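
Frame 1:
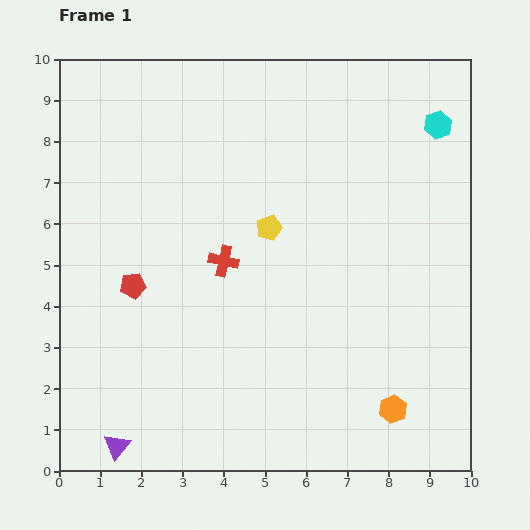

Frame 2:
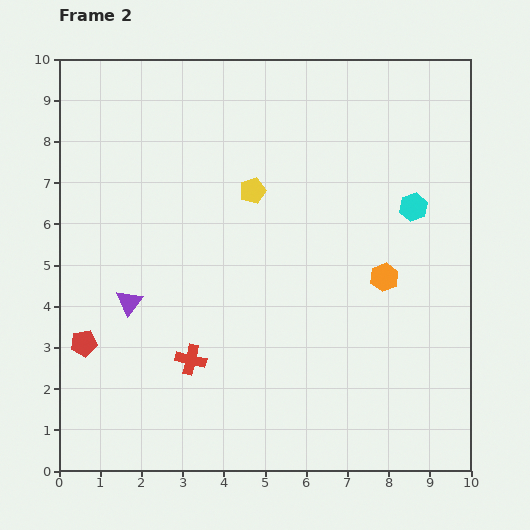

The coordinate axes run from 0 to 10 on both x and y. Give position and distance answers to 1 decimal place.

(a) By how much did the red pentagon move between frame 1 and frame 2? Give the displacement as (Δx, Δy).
(-1.2, -1.4)

The red pentagon was at (1.8, 4.5) in frame 1 and (0.6, 3.1) in frame 2.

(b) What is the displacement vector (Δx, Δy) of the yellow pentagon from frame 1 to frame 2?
(-0.4, 0.9)

The yellow pentagon was at (5.1, 5.9) in frame 1 and (4.7, 6.8) in frame 2.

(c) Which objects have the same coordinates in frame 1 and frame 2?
none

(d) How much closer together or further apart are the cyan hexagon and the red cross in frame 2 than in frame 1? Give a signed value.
+0.3

Distance in frame 1: 6.2. Distance in frame 2: 6.5.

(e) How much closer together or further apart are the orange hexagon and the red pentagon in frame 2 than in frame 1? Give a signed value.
+0.5

Distance in frame 1: 7.0. Distance in frame 2: 7.5.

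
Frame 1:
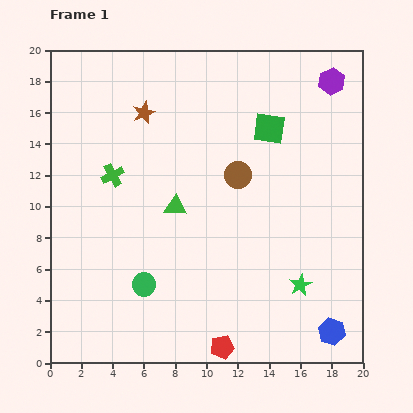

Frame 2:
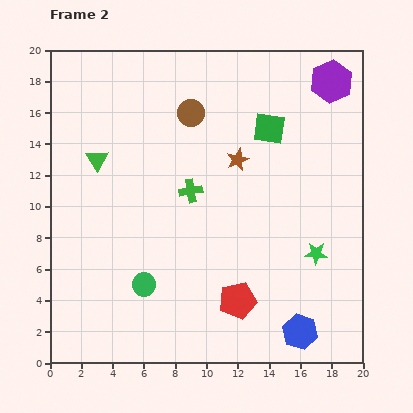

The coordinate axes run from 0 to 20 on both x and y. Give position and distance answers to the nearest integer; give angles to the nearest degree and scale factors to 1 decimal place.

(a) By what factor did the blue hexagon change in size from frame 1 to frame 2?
1.3×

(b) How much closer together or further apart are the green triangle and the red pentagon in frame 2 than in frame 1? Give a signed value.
+4

Distance in frame 1: 9. Distance in frame 2: 13.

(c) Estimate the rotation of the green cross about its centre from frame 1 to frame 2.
20° clockwise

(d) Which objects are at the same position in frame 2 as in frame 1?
the green circle, the purple hexagon, the green square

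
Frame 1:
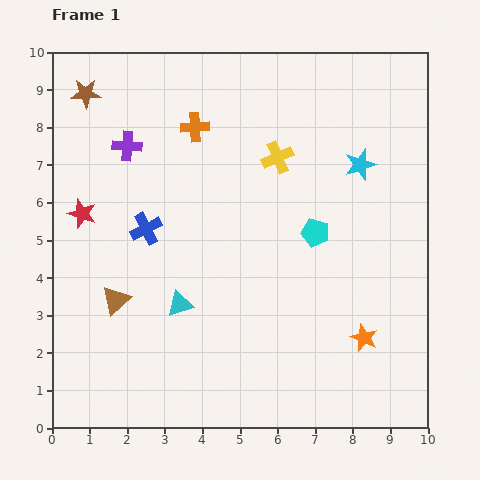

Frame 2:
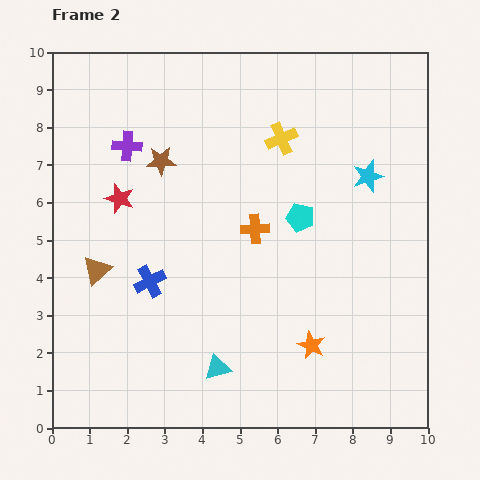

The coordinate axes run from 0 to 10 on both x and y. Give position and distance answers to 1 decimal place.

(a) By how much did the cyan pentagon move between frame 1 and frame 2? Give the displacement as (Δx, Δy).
(-0.4, 0.4)

The cyan pentagon was at (7.0, 5.2) in frame 1 and (6.6, 5.6) in frame 2.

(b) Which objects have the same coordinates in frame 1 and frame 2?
the purple cross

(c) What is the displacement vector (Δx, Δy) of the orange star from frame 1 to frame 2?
(-1.4, -0.2)

The orange star was at (8.3, 2.4) in frame 1 and (6.9, 2.2) in frame 2.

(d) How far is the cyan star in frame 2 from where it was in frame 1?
0.4

The cyan star moved from (8.2, 7.0) to (8.4, 6.7), a distance of √(0.2² + 0.3²) ≈ 0.4.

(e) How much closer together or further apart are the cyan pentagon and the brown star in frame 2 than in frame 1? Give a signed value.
-3.1

Distance in frame 1: 7.1. Distance in frame 2: 4.0.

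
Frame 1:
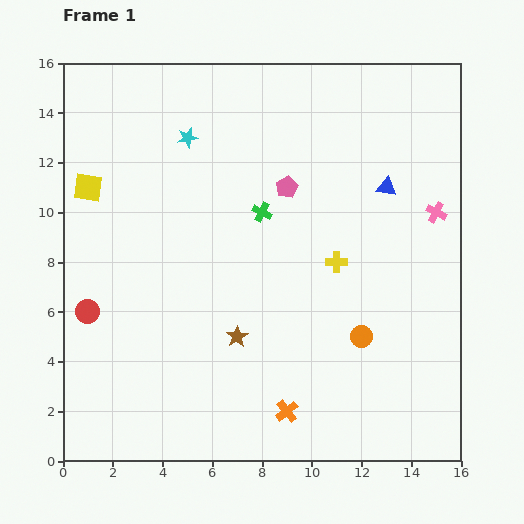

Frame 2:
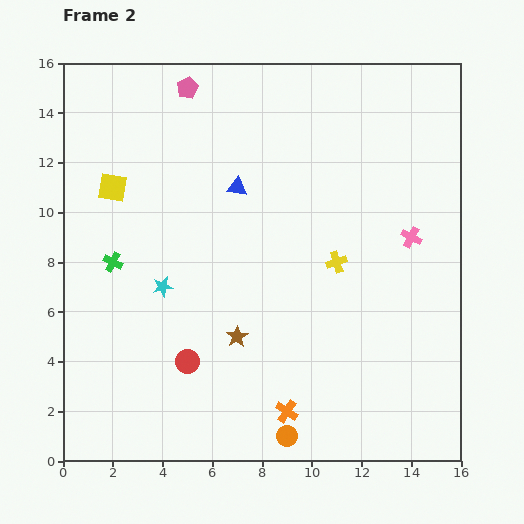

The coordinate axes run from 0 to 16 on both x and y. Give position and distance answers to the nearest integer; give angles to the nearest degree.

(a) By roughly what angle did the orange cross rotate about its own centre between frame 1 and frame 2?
19° counter-clockwise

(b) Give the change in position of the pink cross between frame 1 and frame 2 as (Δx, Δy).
(-1, -1)

The pink cross was at (15, 10) in frame 1 and (14, 9) in frame 2.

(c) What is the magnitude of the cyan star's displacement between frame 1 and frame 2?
6

The cyan star moved from (5, 13) to (4, 7), a distance of √(1² + 6²) ≈ 6.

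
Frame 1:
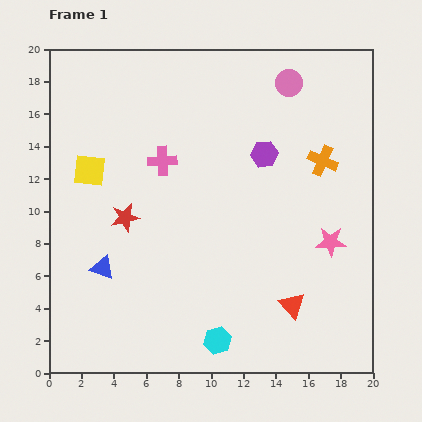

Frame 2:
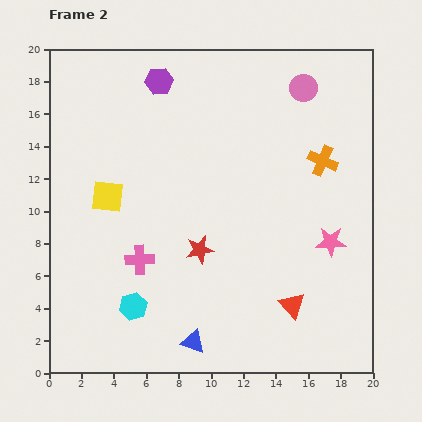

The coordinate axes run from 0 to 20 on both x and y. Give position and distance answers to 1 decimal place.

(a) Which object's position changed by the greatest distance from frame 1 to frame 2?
the purple hexagon

(moved 7.9; next 7.2)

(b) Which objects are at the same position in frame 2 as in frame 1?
the red triangle, the orange cross, the pink star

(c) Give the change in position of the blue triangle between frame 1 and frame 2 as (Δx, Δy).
(5.6, -4.6)

The blue triangle was at (3.3, 6.5) in frame 1 and (8.9, 1.9) in frame 2.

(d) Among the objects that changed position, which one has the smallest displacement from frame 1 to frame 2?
the pink circle

(moved 0.9)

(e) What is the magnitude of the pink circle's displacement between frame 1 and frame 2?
0.9

The pink circle moved from (14.8, 17.9) to (15.7, 17.6), a distance of √(0.9² + 0.3²) ≈ 0.9.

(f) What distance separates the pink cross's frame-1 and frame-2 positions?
6.3

The pink cross moved from (7.0, 13.1) to (5.6, 7.0), a distance of √(1.4² + 6.1²) ≈ 6.3.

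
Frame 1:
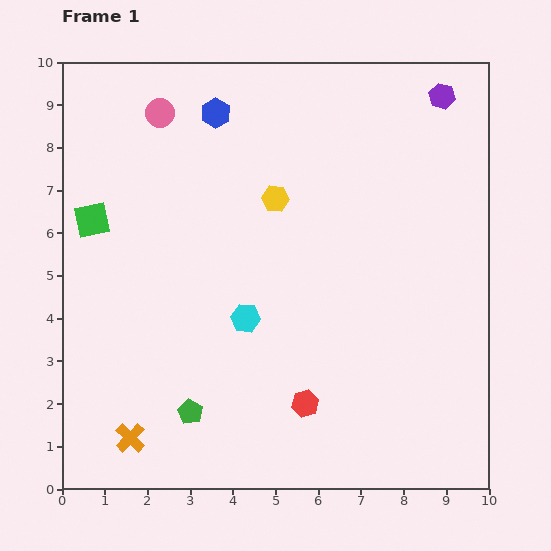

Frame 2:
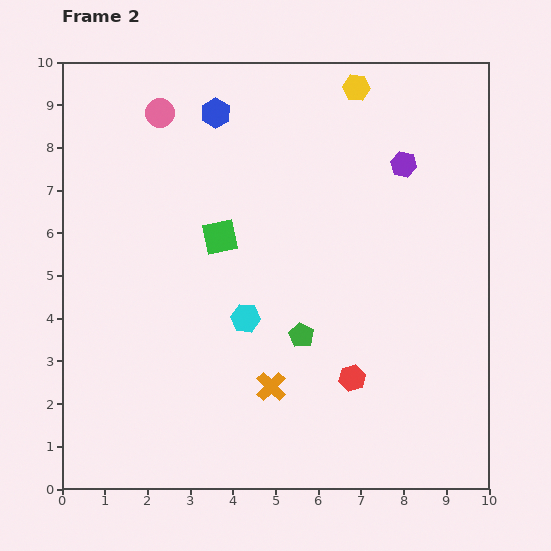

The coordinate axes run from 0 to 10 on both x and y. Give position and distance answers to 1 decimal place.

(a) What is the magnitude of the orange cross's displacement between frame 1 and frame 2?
3.5

The orange cross moved from (1.6, 1.2) to (4.9, 2.4), a distance of √(3.3² + 1.2²) ≈ 3.5.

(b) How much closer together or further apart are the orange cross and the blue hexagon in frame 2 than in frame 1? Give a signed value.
-1.4

Distance in frame 1: 7.9. Distance in frame 2: 6.5.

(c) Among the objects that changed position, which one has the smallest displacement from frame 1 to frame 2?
the red hexagon

(moved 1.3)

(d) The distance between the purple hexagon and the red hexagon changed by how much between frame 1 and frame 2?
-2.8

Distance in frame 1: 7.9. Distance in frame 2: 5.1.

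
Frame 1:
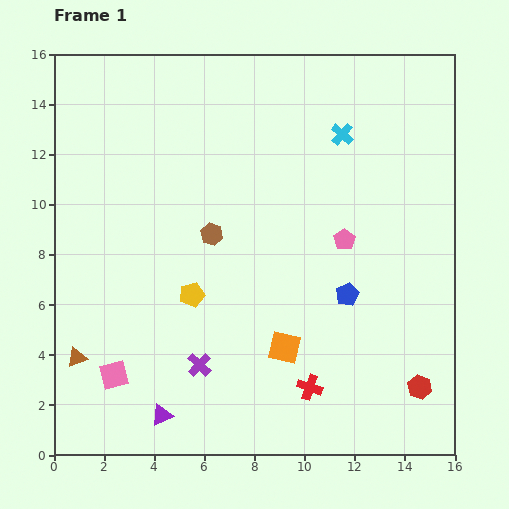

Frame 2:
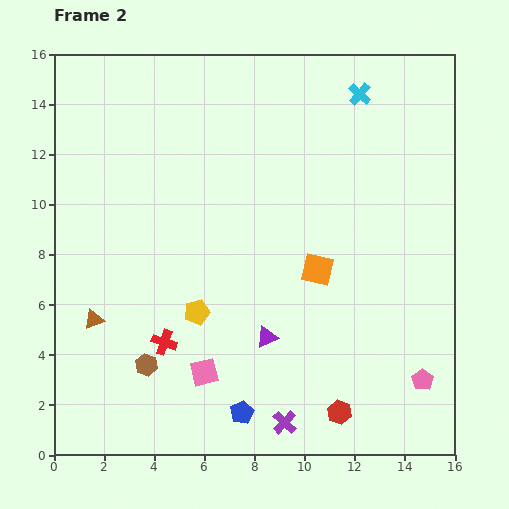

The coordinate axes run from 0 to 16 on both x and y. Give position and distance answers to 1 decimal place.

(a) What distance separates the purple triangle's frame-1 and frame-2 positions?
5.2

The purple triangle moved from (4.3, 1.6) to (8.5, 4.7), a distance of √(4.2² + 3.1²) ≈ 5.2.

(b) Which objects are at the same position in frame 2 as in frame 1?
none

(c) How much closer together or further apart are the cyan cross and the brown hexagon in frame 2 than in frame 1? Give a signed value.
+7.1

Distance in frame 1: 6.6. Distance in frame 2: 13.7.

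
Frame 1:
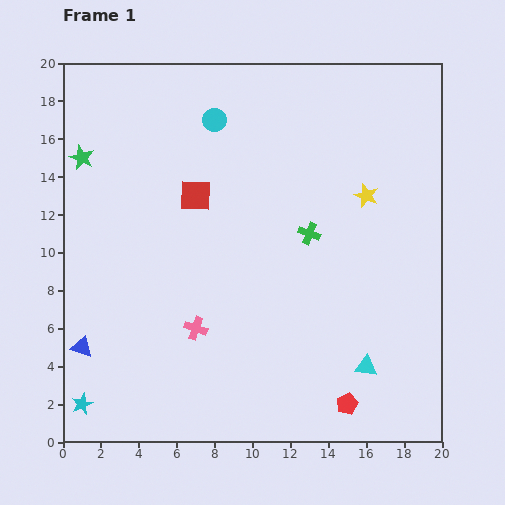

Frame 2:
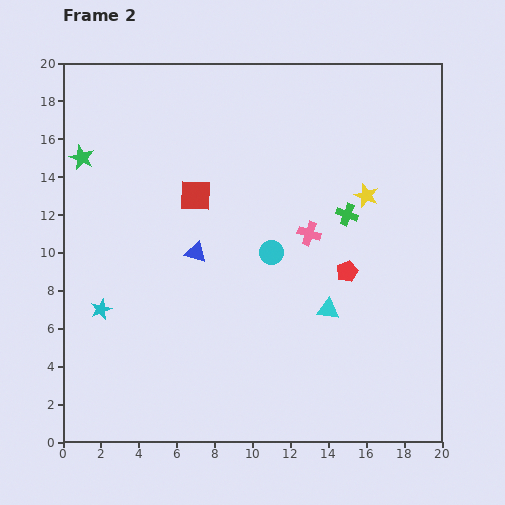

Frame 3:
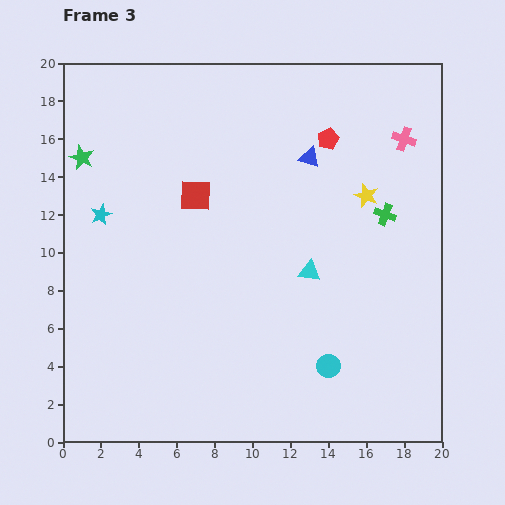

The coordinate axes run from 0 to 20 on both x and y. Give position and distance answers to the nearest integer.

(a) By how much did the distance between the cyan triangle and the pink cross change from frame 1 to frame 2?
-5

Distance in frame 1: 9. Distance in frame 2: 4.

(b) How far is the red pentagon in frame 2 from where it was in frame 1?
7

The red pentagon moved from (15, 2) to (15, 9), a distance of √(0² + 7²) ≈ 7.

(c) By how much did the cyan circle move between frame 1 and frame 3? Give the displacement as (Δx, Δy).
(6, -13)

The cyan circle was at (8, 17) in frame 1 and (14, 4) in frame 3.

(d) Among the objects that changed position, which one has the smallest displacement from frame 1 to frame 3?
the green cross

(moved 4)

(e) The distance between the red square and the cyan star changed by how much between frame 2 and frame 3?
-3

Distance in frame 2: 8. Distance in frame 3: 5.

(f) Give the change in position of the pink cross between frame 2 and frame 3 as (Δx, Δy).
(5, 5)

The pink cross was at (13, 11) in frame 2 and (18, 16) in frame 3.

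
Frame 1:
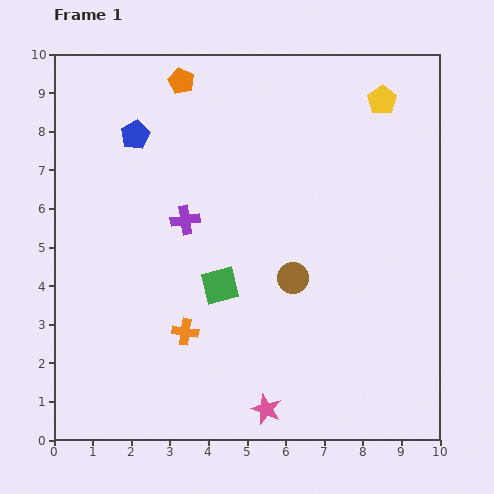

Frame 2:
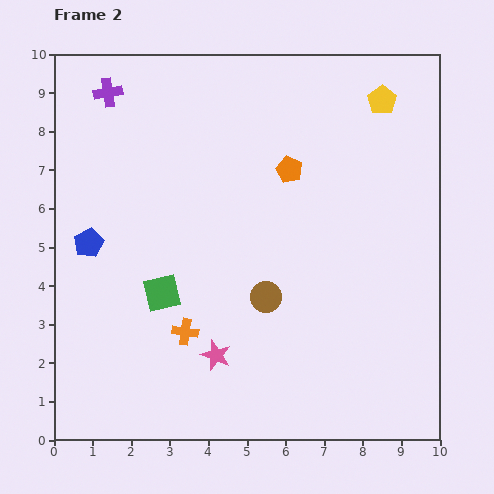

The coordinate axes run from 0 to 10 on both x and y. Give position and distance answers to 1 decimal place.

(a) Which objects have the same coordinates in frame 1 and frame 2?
the orange cross, the yellow pentagon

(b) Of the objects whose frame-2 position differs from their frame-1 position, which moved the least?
the brown circle

(moved 0.9)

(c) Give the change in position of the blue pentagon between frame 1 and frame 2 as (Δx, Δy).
(-1.2, -2.8)

The blue pentagon was at (2.1, 7.9) in frame 1 and (0.9, 5.1) in frame 2.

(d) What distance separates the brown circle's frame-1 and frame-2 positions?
0.9

The brown circle moved from (6.2, 4.2) to (5.5, 3.7), a distance of √(0.7² + 0.5²) ≈ 0.9.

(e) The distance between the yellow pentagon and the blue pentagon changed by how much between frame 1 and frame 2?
+2.0

Distance in frame 1: 6.5. Distance in frame 2: 8.5.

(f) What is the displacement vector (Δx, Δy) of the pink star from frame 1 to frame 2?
(-1.3, 1.4)

The pink star was at (5.5, 0.8) in frame 1 and (4.2, 2.2) in frame 2.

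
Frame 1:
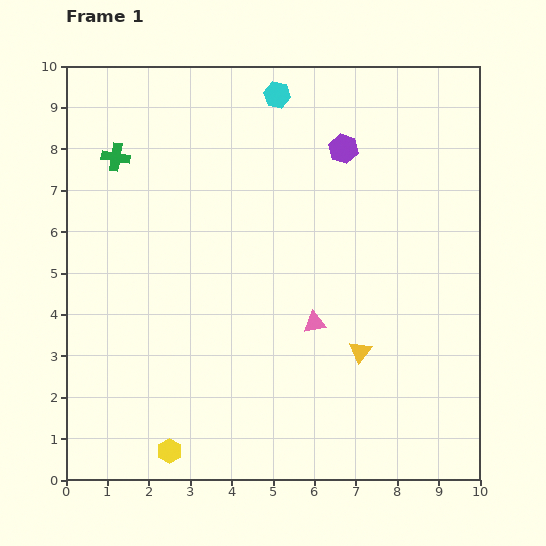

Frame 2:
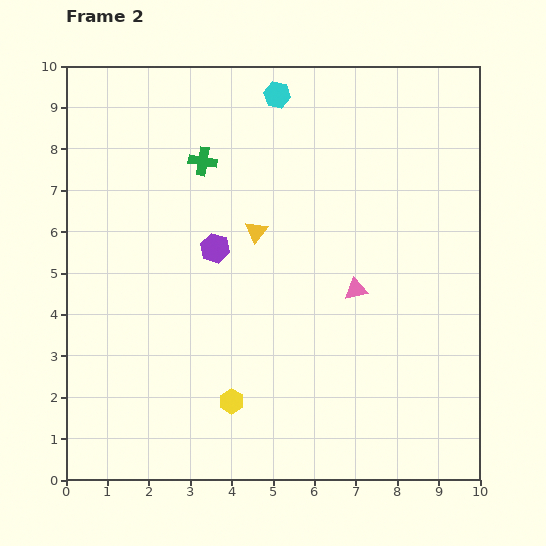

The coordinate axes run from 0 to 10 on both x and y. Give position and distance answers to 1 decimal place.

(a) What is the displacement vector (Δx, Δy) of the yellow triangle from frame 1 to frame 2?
(-2.5, 2.9)

The yellow triangle was at (7.1, 3.1) in frame 1 and (4.6, 6.0) in frame 2.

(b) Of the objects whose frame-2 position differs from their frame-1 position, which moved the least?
the pink triangle

(moved 1.3)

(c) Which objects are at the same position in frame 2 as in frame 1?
the cyan hexagon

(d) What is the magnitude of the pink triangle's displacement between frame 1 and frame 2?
1.3

The pink triangle moved from (6.0, 3.8) to (7.0, 4.6), a distance of √(1.0² + 0.8²) ≈ 1.3.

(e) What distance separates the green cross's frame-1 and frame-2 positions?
2.1

The green cross moved from (1.2, 7.8) to (3.3, 7.7), a distance of √(2.1² + 0.1²) ≈ 2.1.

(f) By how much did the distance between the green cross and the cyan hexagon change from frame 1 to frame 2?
-1.8

Distance in frame 1: 4.2. Distance in frame 2: 2.4.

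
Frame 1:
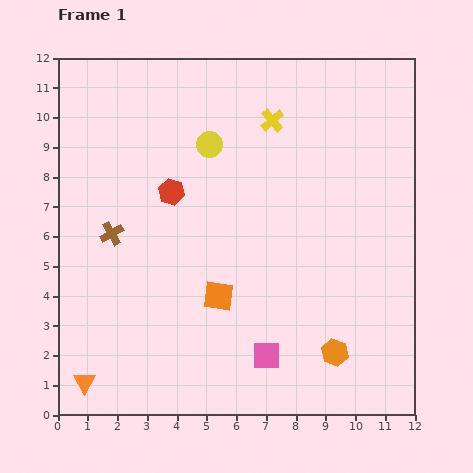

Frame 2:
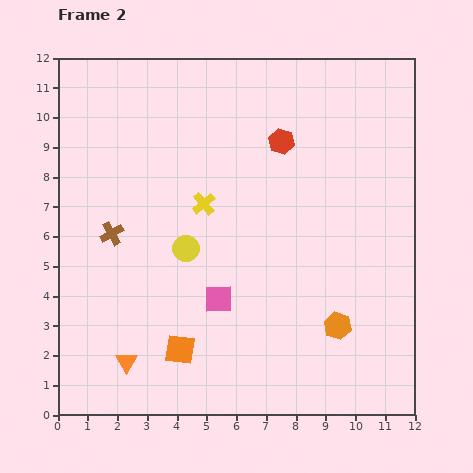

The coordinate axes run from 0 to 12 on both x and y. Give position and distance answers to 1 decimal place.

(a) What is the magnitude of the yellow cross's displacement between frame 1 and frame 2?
3.6

The yellow cross moved from (7.2, 9.9) to (4.9, 7.1), a distance of √(2.3² + 2.8²) ≈ 3.6.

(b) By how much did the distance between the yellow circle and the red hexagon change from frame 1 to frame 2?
+2.7

Distance in frame 1: 2.1. Distance in frame 2: 4.8.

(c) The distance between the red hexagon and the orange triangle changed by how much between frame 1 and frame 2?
+2.0

Distance in frame 1: 7.0. Distance in frame 2: 9.0.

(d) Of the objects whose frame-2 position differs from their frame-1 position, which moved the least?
the orange hexagon

(moved 0.9)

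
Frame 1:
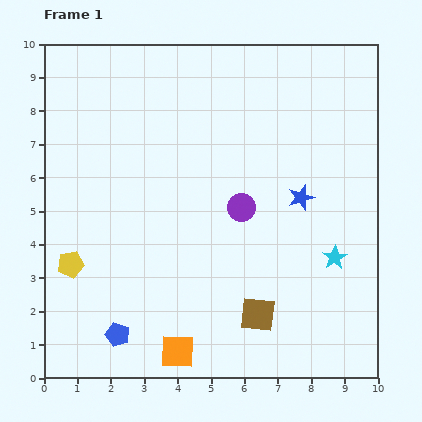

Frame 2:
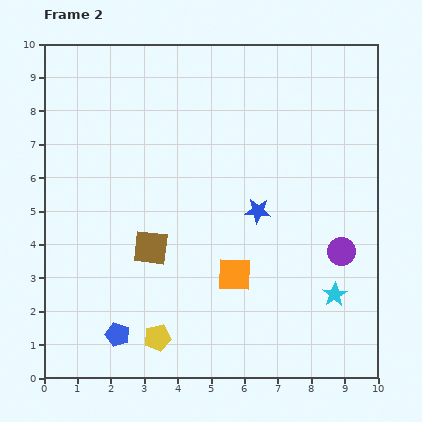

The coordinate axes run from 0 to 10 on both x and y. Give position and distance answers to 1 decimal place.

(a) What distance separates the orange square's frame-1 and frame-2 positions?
2.9

The orange square moved from (4.0, 0.8) to (5.7, 3.1), a distance of √(1.7² + 2.3²) ≈ 2.9.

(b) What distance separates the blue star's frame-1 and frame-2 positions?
1.4

The blue star moved from (7.7, 5.4) to (6.4, 5.0), a distance of √(1.3² + 0.4²) ≈ 1.4.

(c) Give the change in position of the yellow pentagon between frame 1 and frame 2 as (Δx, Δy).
(2.6, -2.2)

The yellow pentagon was at (0.8, 3.4) in frame 1 and (3.4, 1.2) in frame 2.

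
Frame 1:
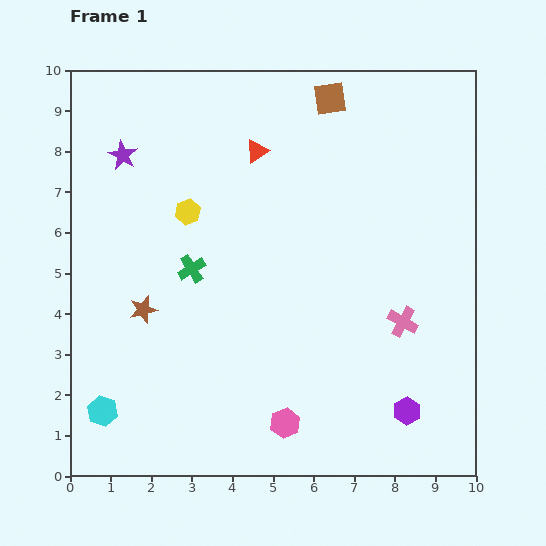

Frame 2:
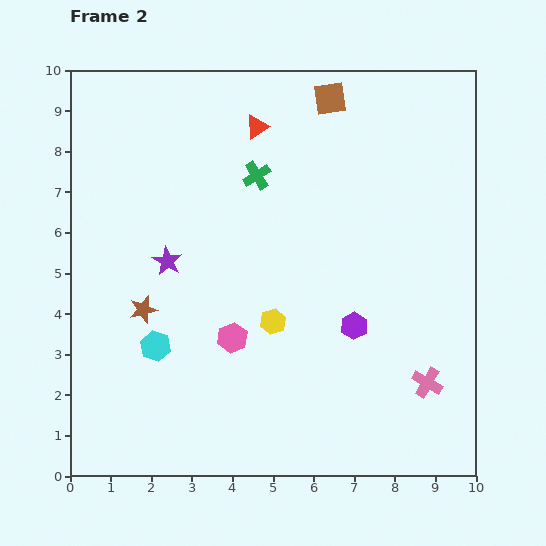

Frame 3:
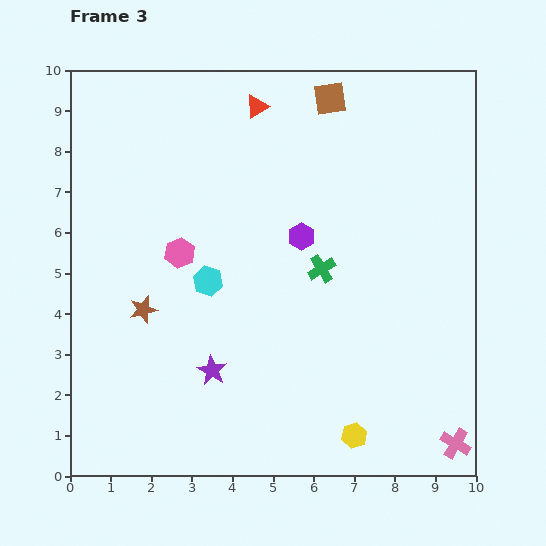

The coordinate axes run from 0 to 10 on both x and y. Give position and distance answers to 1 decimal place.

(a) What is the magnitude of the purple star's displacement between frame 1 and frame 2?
2.8

The purple star moved from (1.3, 7.9) to (2.4, 5.3), a distance of √(1.1² + 2.6²) ≈ 2.8.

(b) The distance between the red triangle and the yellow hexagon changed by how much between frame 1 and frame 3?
+6.1

Distance in frame 1: 2.3. Distance in frame 3: 8.4.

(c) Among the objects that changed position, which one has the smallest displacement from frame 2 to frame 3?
the red triangle

(moved 0.5)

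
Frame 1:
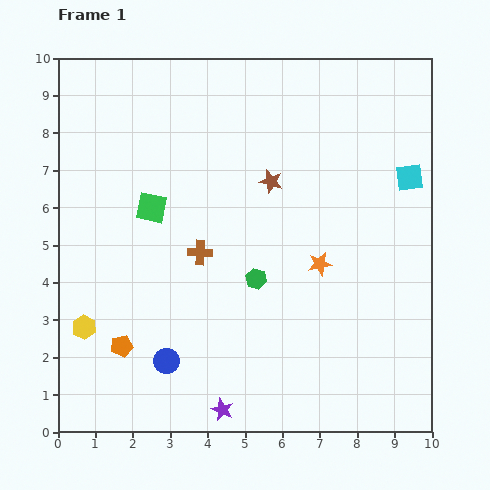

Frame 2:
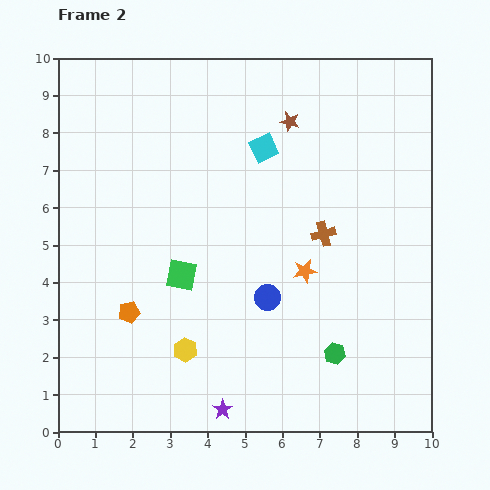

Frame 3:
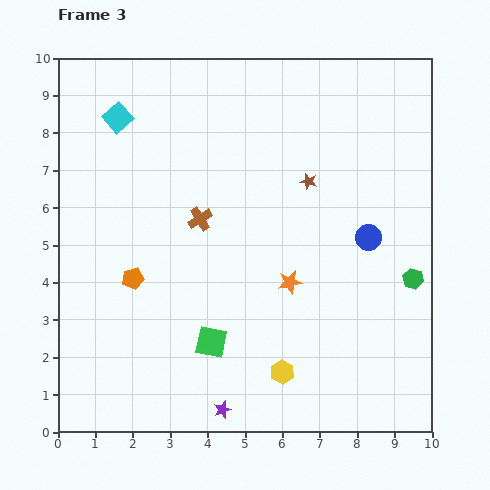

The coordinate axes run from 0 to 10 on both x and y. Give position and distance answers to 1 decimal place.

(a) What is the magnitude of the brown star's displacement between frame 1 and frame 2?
1.7

The brown star moved from (5.7, 6.7) to (6.2, 8.3), a distance of √(0.5² + 1.6²) ≈ 1.7.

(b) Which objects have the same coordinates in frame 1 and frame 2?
the purple star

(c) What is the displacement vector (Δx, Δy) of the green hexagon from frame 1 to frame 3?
(4.2, 0.0)

The green hexagon was at (5.3, 4.1) in frame 1 and (9.5, 4.1) in frame 3.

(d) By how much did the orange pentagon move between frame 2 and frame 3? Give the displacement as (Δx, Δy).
(0.1, 0.9)

The orange pentagon was at (1.9, 3.2) in frame 2 and (2.0, 4.1) in frame 3.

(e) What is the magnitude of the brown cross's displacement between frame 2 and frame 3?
3.3

The brown cross moved from (7.1, 5.3) to (3.8, 5.7), a distance of √(3.3² + 0.4²) ≈ 3.3.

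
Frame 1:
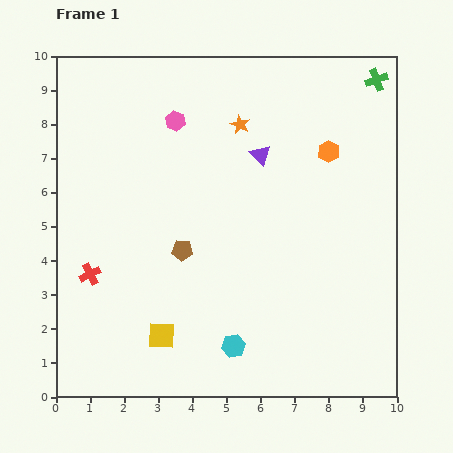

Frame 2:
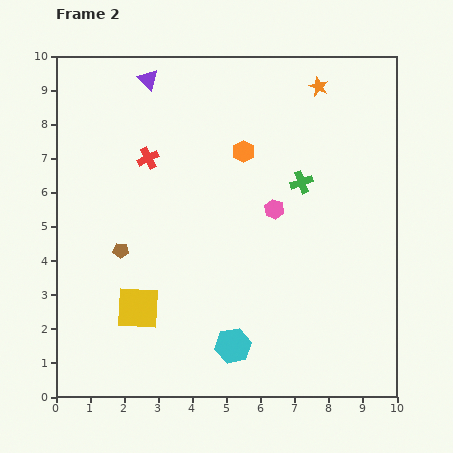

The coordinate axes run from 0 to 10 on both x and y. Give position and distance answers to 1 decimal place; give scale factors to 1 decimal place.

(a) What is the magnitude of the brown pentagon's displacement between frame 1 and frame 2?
1.8

The brown pentagon moved from (3.7, 4.3) to (1.9, 4.3), a distance of √(1.8² + 0.0²) ≈ 1.8.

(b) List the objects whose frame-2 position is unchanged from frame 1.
the cyan hexagon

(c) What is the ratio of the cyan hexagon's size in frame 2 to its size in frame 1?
1.5×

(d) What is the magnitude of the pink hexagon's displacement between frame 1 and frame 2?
3.9

The pink hexagon moved from (3.5, 8.1) to (6.4, 5.5), a distance of √(2.9² + 2.6²) ≈ 3.9.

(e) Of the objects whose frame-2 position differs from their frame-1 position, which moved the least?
the yellow square

(moved 1.1)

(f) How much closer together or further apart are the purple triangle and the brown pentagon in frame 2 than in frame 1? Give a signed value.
+1.5

Distance in frame 1: 3.6. Distance in frame 2: 5.1.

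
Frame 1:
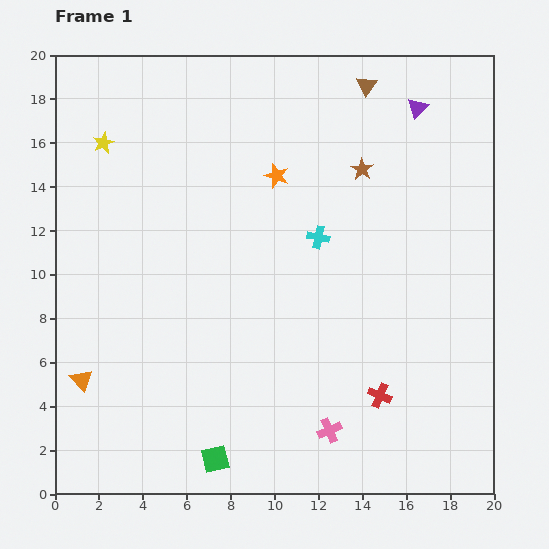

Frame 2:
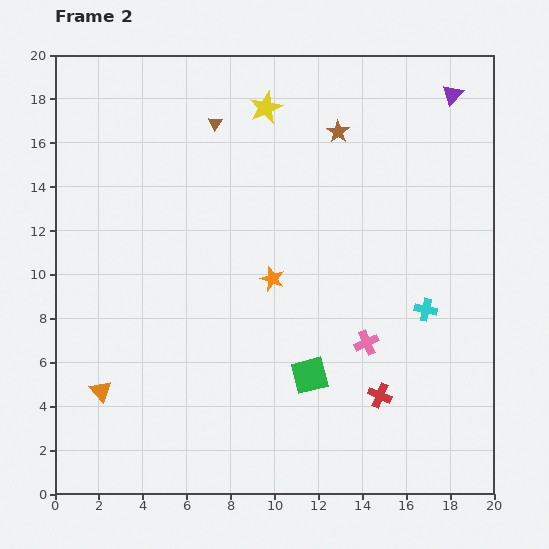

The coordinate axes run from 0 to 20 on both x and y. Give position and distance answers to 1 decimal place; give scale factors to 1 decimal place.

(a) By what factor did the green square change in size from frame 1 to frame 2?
1.3×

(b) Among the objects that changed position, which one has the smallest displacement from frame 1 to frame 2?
the orange triangle

(moved 1.0)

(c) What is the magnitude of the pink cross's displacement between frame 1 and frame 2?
4.3

The pink cross moved from (12.5, 2.9) to (14.2, 6.9), a distance of √(1.7² + 4.0²) ≈ 4.3.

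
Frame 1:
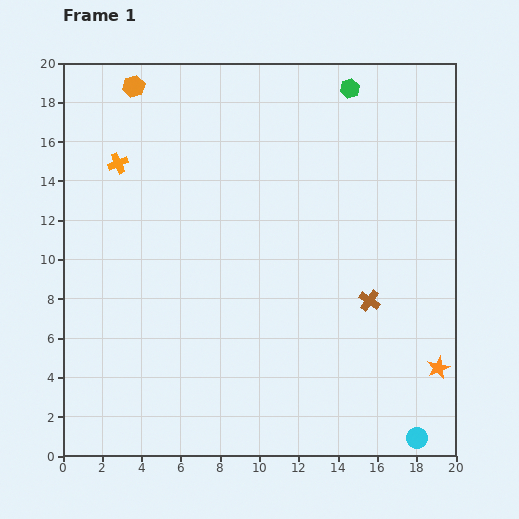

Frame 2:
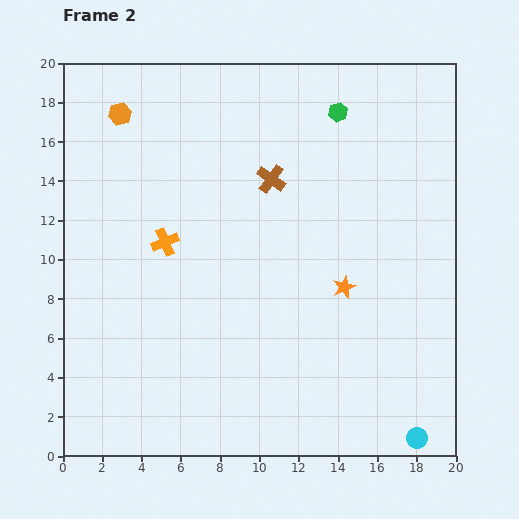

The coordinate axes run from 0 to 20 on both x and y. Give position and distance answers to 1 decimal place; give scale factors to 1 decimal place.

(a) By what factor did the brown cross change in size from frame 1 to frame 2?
1.3×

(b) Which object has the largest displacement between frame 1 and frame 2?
the brown cross

(moved 8.0; next 6.3)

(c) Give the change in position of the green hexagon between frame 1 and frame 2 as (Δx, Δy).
(-0.6, -1.2)

The green hexagon was at (14.6, 18.7) in frame 1 and (14.0, 17.5) in frame 2.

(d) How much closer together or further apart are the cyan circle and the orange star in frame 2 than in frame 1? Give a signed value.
+4.7

Distance in frame 1: 3.8. Distance in frame 2: 8.5.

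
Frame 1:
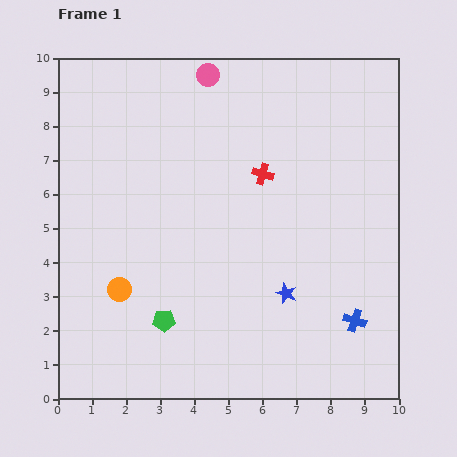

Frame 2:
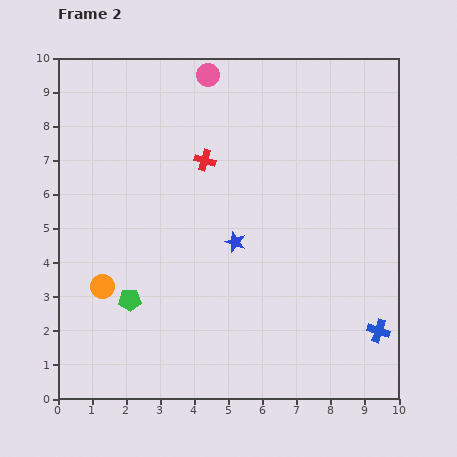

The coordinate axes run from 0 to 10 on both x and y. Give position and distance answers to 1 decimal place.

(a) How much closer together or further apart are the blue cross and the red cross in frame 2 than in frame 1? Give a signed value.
+2.0

Distance in frame 1: 5.1. Distance in frame 2: 7.1.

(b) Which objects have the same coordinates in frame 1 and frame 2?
the pink circle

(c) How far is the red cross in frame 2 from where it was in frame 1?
1.7

The red cross moved from (6.0, 6.6) to (4.3, 7.0), a distance of √(1.7² + 0.4²) ≈ 1.7.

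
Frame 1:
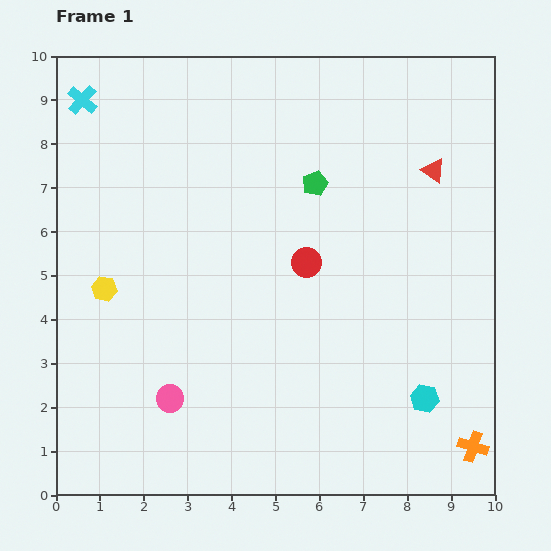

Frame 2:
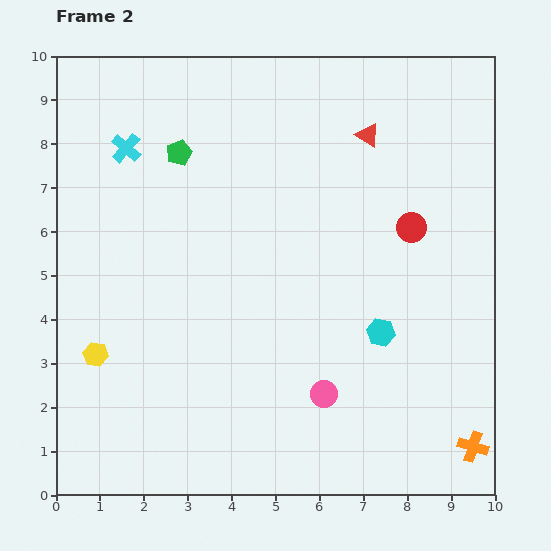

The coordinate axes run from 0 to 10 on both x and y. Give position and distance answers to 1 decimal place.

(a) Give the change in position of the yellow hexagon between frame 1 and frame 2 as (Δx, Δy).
(-0.2, -1.5)

The yellow hexagon was at (1.1, 4.7) in frame 1 and (0.9, 3.2) in frame 2.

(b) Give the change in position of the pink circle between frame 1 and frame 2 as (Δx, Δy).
(3.5, 0.1)

The pink circle was at (2.6, 2.2) in frame 1 and (6.1, 2.3) in frame 2.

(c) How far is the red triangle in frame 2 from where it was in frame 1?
1.7

The red triangle moved from (8.6, 7.4) to (7.1, 8.2), a distance of √(1.5² + 0.8²) ≈ 1.7.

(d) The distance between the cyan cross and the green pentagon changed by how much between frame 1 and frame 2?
-4.4

Distance in frame 1: 5.6. Distance in frame 2: 1.2.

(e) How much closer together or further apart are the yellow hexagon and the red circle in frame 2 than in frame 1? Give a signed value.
+3.2

Distance in frame 1: 4.6. Distance in frame 2: 7.8.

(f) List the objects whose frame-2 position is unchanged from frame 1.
the orange cross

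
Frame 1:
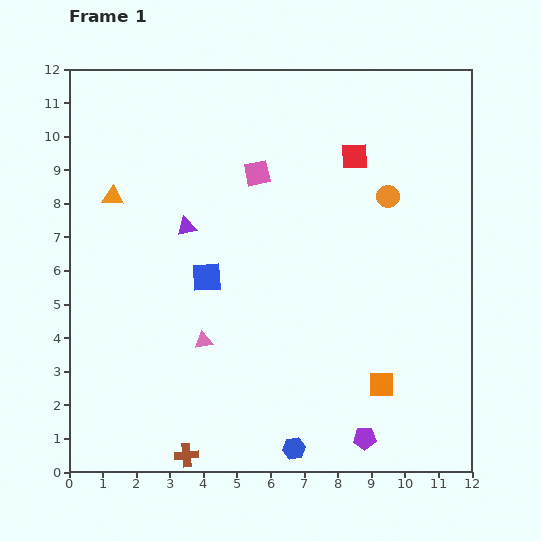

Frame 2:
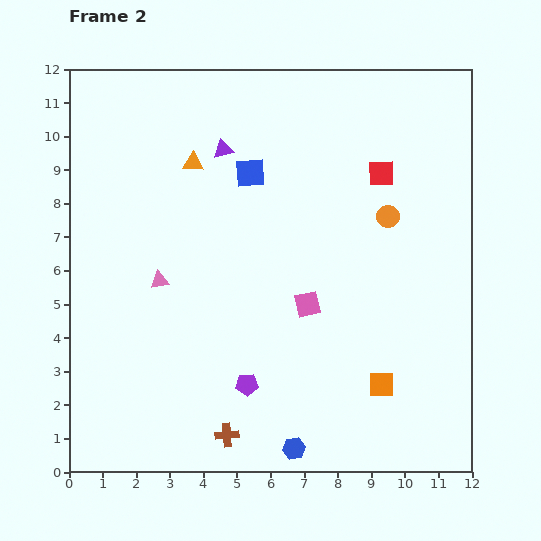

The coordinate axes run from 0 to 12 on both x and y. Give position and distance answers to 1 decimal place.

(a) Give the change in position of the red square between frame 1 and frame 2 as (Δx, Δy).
(0.8, -0.5)

The red square was at (8.5, 9.4) in frame 1 and (9.3, 8.9) in frame 2.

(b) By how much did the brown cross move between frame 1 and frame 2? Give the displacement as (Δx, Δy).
(1.2, 0.6)

The brown cross was at (3.5, 0.5) in frame 1 and (4.7, 1.1) in frame 2.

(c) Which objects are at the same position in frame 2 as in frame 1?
the orange square, the blue hexagon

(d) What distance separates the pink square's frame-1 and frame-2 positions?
4.2

The pink square moved from (5.6, 8.9) to (7.1, 5.0), a distance of √(1.5² + 3.9²) ≈ 4.2.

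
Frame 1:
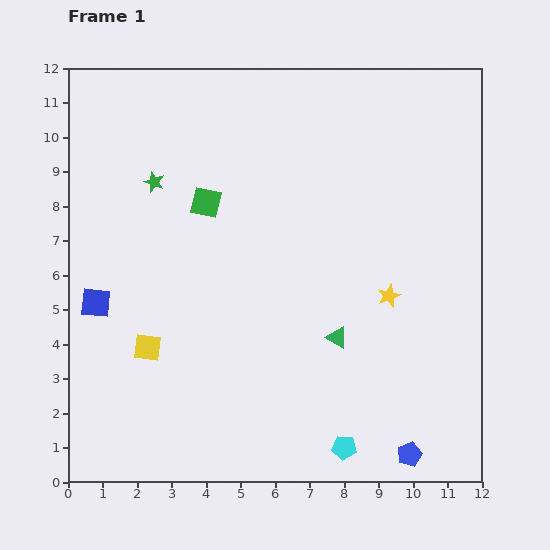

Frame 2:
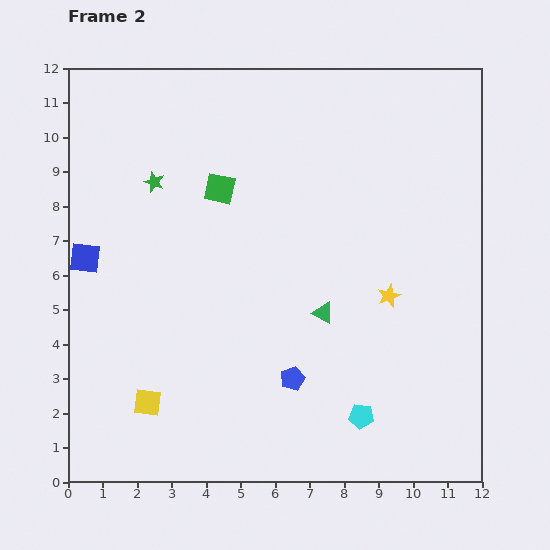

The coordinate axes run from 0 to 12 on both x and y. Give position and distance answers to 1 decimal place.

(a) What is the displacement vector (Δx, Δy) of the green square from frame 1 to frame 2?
(0.4, 0.4)

The green square was at (4.0, 8.1) in frame 1 and (4.4, 8.5) in frame 2.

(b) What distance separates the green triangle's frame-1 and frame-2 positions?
0.8

The green triangle moved from (7.8, 4.2) to (7.4, 4.9), a distance of √(0.4² + 0.7²) ≈ 0.8.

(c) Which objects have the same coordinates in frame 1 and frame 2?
the green star, the yellow star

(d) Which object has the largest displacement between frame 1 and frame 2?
the blue pentagon

(moved 4.0; next 1.6)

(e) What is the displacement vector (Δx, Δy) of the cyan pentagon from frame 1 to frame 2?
(0.5, 0.9)

The cyan pentagon was at (8.0, 1.0) in frame 1 and (8.5, 1.9) in frame 2.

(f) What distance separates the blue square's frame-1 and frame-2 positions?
1.3

The blue square moved from (0.8, 5.2) to (0.5, 6.5), a distance of √(0.3² + 1.3²) ≈ 1.3.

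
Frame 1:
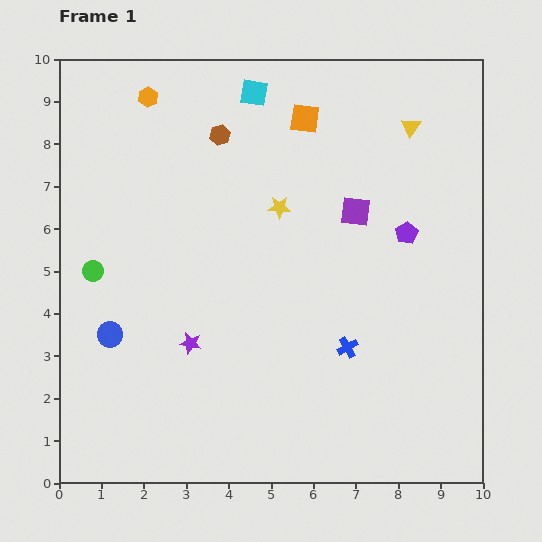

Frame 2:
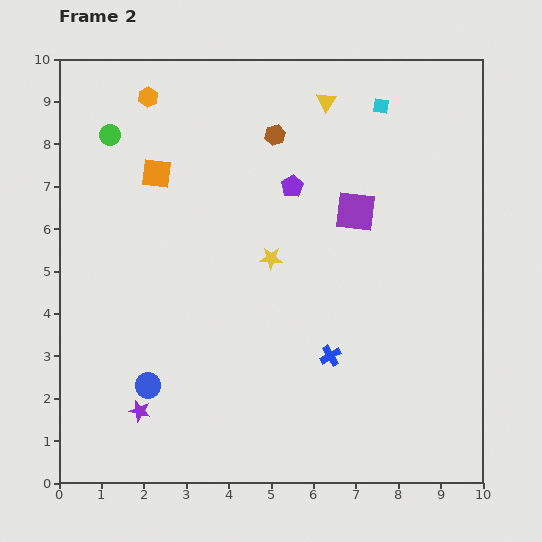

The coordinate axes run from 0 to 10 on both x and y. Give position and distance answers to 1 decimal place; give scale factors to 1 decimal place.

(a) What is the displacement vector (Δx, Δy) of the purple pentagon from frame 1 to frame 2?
(-2.7, 1.1)

The purple pentagon was at (8.2, 5.9) in frame 1 and (5.5, 7.0) in frame 2.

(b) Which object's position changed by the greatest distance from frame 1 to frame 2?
the orange square

(moved 3.7; next 3.2)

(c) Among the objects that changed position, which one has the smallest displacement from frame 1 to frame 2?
the blue cross

(moved 0.4)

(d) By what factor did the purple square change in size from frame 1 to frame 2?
1.4×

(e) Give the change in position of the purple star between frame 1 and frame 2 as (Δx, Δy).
(-1.2, -1.6)

The purple star was at (3.1, 3.3) in frame 1 and (1.9, 1.7) in frame 2.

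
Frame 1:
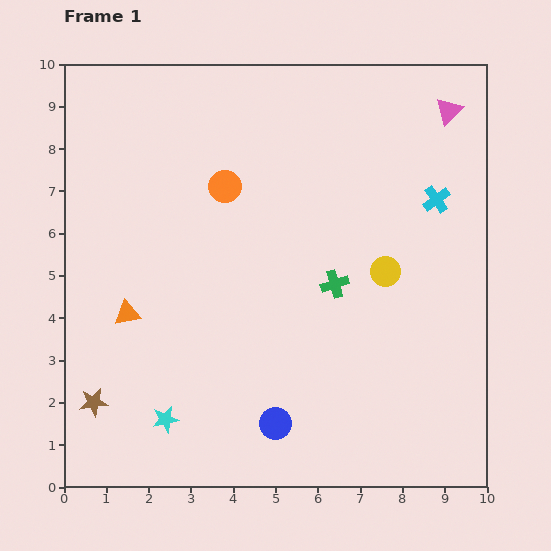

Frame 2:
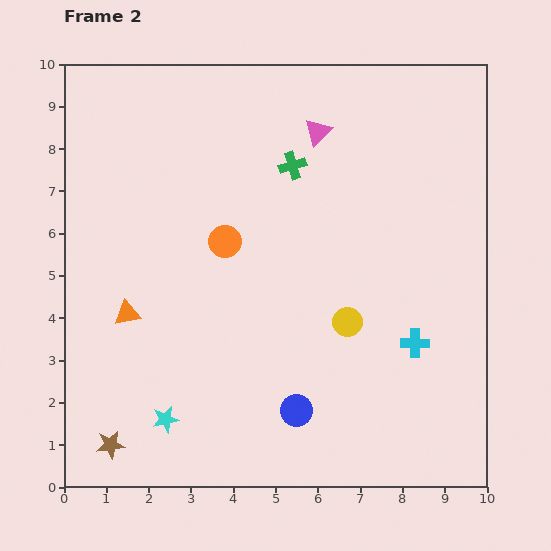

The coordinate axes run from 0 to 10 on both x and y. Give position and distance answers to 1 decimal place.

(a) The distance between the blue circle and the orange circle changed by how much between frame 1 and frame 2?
-1.4

Distance in frame 1: 5.7. Distance in frame 2: 4.3.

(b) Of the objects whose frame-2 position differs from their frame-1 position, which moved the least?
the blue circle

(moved 0.6)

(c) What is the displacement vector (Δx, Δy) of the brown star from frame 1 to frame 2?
(0.4, -1.0)

The brown star was at (0.7, 2.0) in frame 1 and (1.1, 1.0) in frame 2.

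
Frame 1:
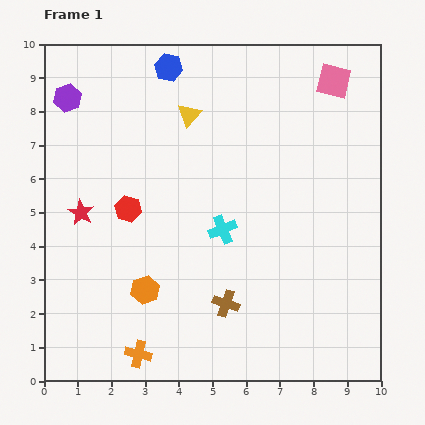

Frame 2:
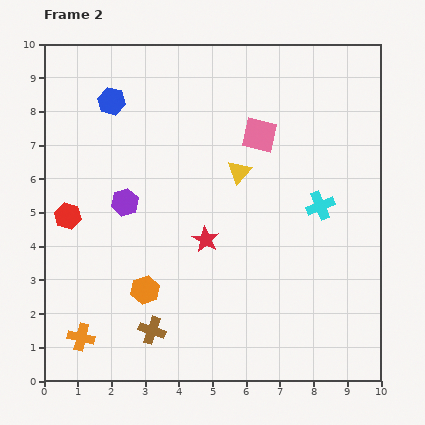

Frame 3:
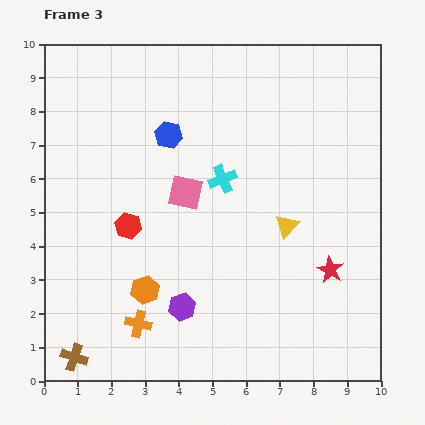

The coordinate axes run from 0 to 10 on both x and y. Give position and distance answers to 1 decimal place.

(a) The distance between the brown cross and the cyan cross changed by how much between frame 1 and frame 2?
+4.0

Distance in frame 1: 2.2. Distance in frame 2: 6.2.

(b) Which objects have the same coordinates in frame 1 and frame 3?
the orange hexagon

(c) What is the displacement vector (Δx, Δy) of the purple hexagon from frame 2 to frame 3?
(1.7, -3.1)

The purple hexagon was at (2.4, 5.3) in frame 2 and (4.1, 2.2) in frame 3.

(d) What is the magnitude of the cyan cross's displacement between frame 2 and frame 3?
3.0

The cyan cross moved from (8.2, 5.2) to (5.3, 6.0), a distance of √(2.9² + 0.8²) ≈ 3.0.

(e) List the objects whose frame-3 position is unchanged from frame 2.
the orange hexagon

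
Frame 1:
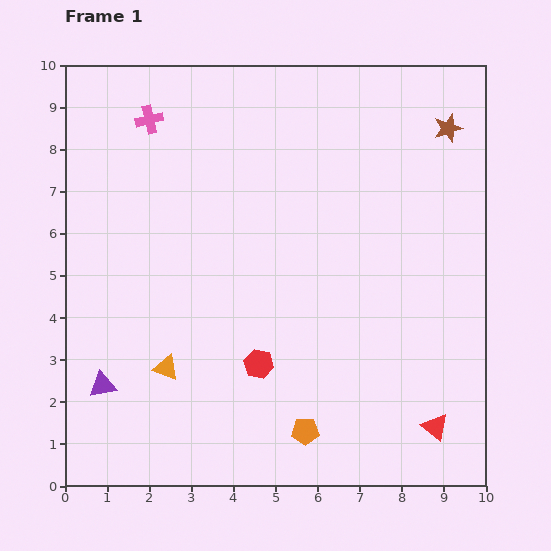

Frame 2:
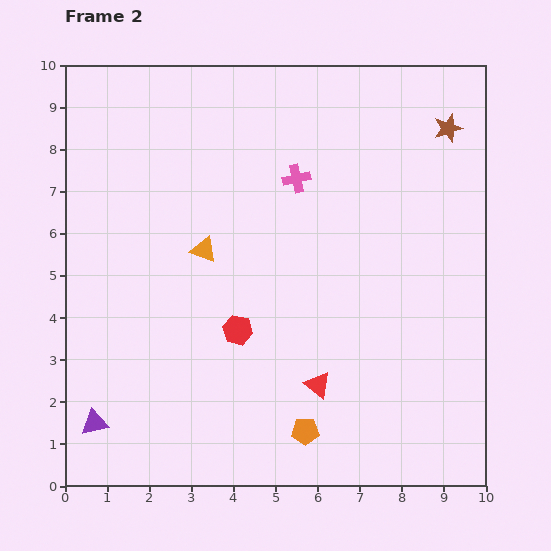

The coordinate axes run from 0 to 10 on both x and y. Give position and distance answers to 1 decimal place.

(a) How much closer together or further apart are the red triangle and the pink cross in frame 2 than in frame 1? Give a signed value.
-5.1

Distance in frame 1: 10.0. Distance in frame 2: 4.9.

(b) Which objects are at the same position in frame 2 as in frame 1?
the orange pentagon, the brown star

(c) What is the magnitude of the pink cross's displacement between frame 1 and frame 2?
3.8

The pink cross moved from (2.0, 8.7) to (5.5, 7.3), a distance of √(3.5² + 1.4²) ≈ 3.8.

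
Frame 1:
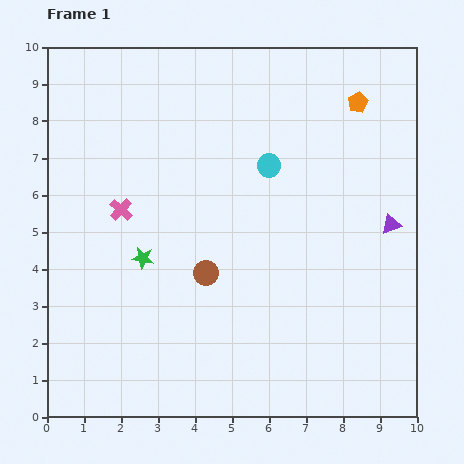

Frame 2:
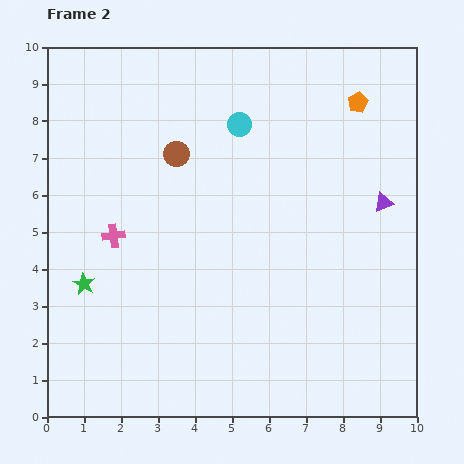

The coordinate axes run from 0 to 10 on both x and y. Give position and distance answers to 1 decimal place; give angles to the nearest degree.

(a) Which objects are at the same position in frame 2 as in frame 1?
the orange pentagon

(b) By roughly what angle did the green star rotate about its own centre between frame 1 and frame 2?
18° clockwise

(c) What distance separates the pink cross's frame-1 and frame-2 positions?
0.7

The pink cross moved from (2.0, 5.6) to (1.8, 4.9), a distance of √(0.2² + 0.7²) ≈ 0.7.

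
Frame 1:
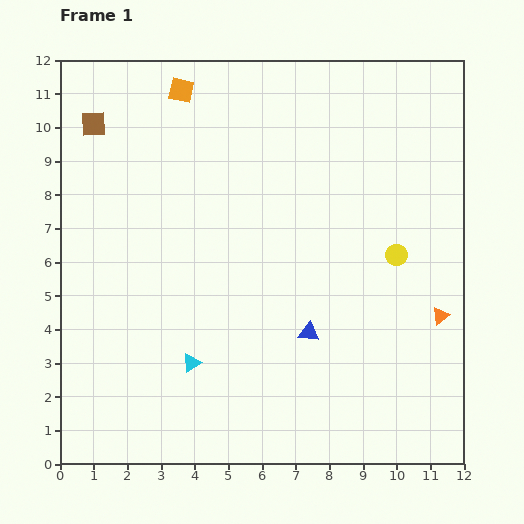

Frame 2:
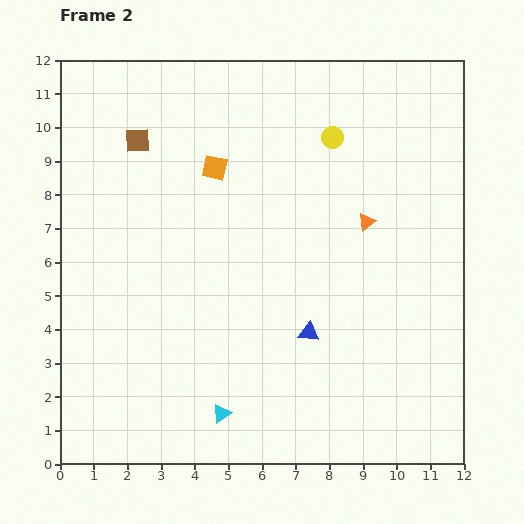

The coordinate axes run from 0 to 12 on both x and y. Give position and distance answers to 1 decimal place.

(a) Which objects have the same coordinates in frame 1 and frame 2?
the blue triangle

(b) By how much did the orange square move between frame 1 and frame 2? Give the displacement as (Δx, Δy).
(1.0, -2.3)

The orange square was at (3.6, 11.1) in frame 1 and (4.6, 8.8) in frame 2.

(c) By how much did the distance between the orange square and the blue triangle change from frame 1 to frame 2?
-2.5

Distance in frame 1: 8.1. Distance in frame 2: 5.6.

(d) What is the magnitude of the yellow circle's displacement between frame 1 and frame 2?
4.0

The yellow circle moved from (10.0, 6.2) to (8.1, 9.7), a distance of √(1.9² + 3.5²) ≈ 4.0.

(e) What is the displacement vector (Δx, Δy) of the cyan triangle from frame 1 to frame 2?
(0.9, -1.5)

The cyan triangle was at (3.9, 3.0) in frame 1 and (4.8, 1.5) in frame 2.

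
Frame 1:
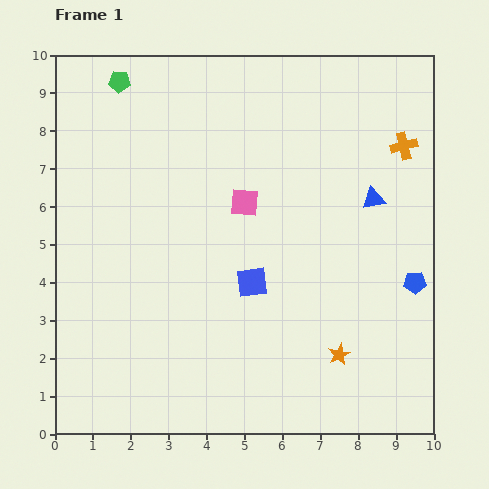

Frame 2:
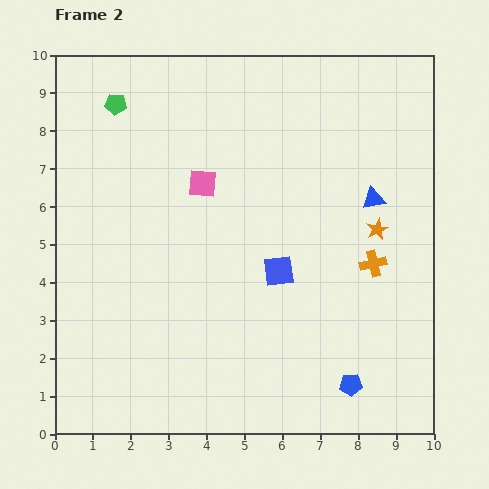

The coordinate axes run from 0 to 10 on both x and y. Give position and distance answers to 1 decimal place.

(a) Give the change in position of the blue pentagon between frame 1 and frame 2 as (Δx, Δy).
(-1.7, -2.7)

The blue pentagon was at (9.5, 4.0) in frame 1 and (7.8, 1.3) in frame 2.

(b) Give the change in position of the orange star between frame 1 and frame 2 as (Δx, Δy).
(1.0, 3.3)

The orange star was at (7.5, 2.1) in frame 1 and (8.5, 5.4) in frame 2.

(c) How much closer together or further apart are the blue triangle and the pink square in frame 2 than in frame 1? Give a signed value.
+1.1

Distance in frame 1: 3.4. Distance in frame 2: 4.5.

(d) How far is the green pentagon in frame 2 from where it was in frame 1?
0.6

The green pentagon moved from (1.7, 9.3) to (1.6, 8.7), a distance of √(0.1² + 0.6²) ≈ 0.6.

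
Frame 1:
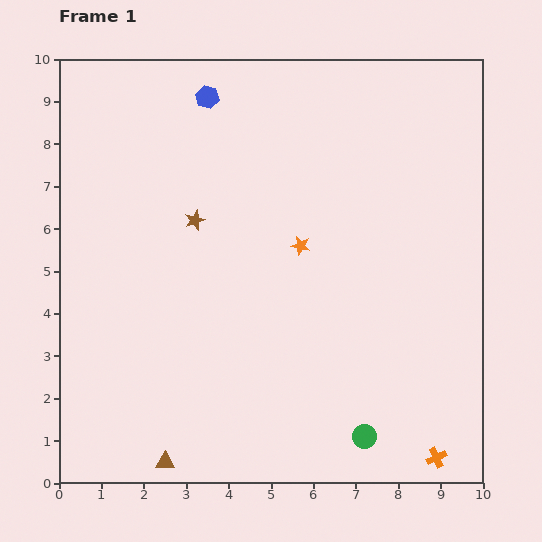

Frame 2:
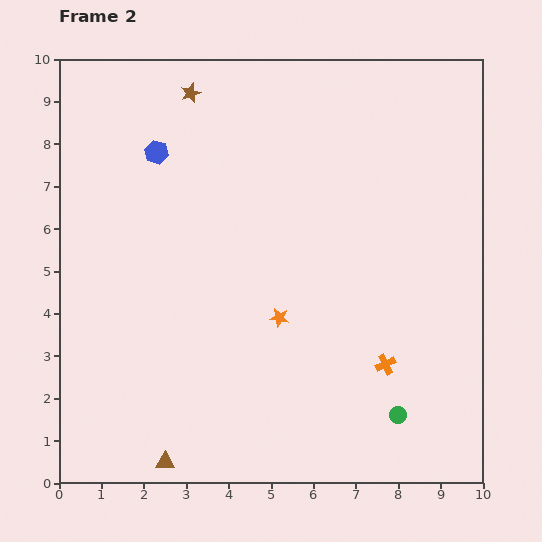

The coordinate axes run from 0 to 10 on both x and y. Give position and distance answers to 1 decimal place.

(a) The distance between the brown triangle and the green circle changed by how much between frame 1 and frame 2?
+0.9

Distance in frame 1: 4.7. Distance in frame 2: 5.6.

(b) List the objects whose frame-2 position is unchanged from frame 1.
the brown triangle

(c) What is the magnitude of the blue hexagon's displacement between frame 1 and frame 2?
1.8

The blue hexagon moved from (3.5, 9.1) to (2.3, 7.8), a distance of √(1.2² + 1.3²) ≈ 1.8.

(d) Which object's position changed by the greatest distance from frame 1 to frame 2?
the brown star

(moved 3.0; next 2.5)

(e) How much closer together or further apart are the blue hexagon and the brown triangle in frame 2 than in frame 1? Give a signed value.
-1.4

Distance in frame 1: 8.7. Distance in frame 2: 7.3.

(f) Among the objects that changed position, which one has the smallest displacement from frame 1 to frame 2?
the green circle

(moved 0.9)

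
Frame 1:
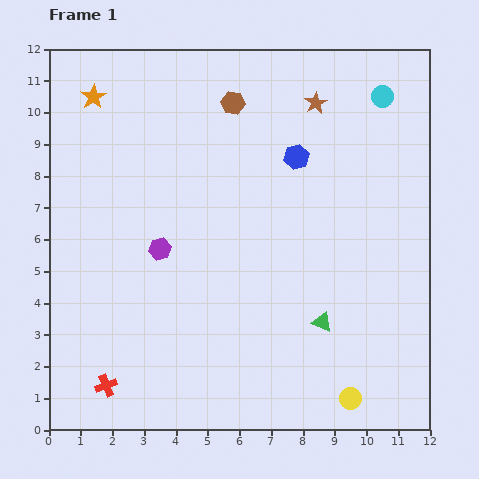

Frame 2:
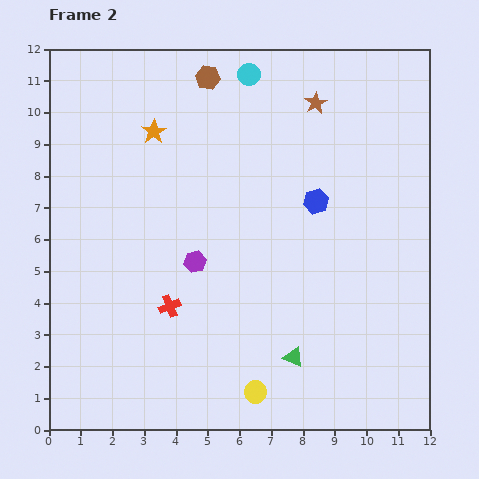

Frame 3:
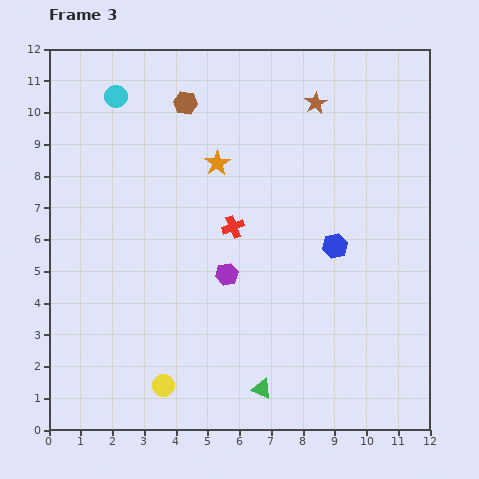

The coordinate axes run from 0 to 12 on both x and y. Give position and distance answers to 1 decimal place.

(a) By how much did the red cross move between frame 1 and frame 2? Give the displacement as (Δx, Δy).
(2.0, 2.5)

The red cross was at (1.8, 1.4) in frame 1 and (3.8, 3.9) in frame 2.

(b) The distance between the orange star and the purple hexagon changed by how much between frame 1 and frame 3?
-1.7

Distance in frame 1: 5.2. Distance in frame 3: 3.5.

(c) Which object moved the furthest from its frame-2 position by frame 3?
the cyan circle

(moved 4.3; next 3.2)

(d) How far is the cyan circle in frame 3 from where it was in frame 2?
4.3

The cyan circle moved from (6.3, 11.2) to (2.1, 10.5), a distance of √(4.2² + 0.7²) ≈ 4.3.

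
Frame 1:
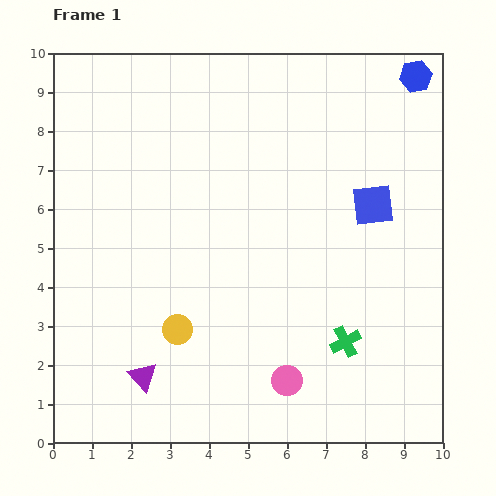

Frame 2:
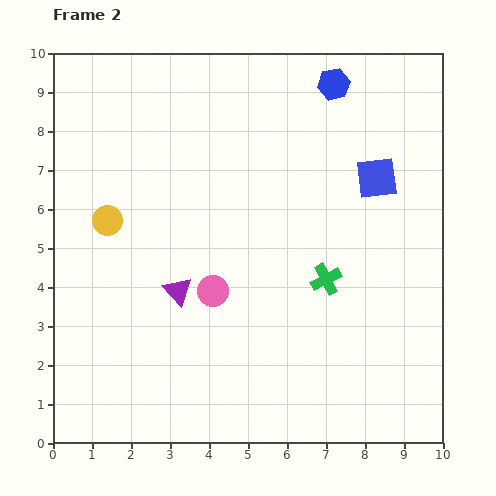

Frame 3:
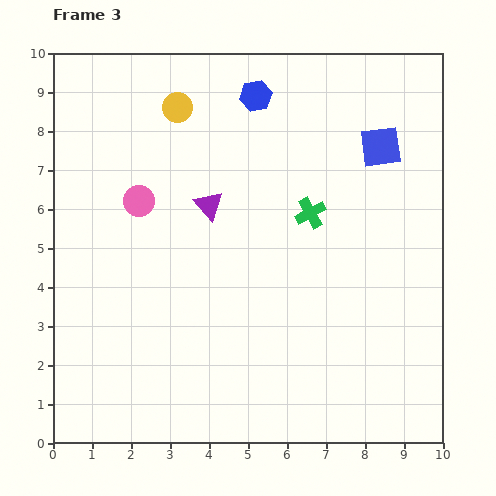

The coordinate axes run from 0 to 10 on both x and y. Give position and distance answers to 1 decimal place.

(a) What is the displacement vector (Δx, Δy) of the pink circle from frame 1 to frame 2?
(-1.9, 2.3)

The pink circle was at (6.0, 1.6) in frame 1 and (4.1, 3.9) in frame 2.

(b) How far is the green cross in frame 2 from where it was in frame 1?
1.7

The green cross moved from (7.5, 2.6) to (7.0, 4.2), a distance of √(0.5² + 1.6²) ≈ 1.7.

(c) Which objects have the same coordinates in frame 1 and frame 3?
none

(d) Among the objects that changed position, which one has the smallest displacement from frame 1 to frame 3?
the blue square

(moved 1.5)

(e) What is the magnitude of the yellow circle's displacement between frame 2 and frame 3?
3.4

The yellow circle moved from (1.4, 5.7) to (3.2, 8.6), a distance of √(1.8² + 2.9²) ≈ 3.4.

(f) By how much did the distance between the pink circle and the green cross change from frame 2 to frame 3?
+1.5

Distance in frame 2: 2.9. Distance in frame 3: 4.4.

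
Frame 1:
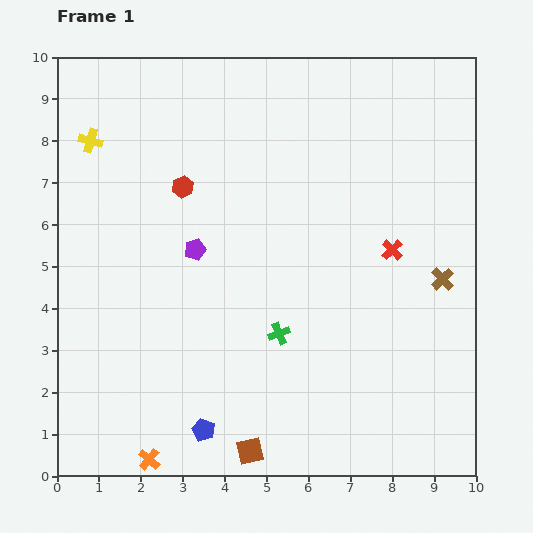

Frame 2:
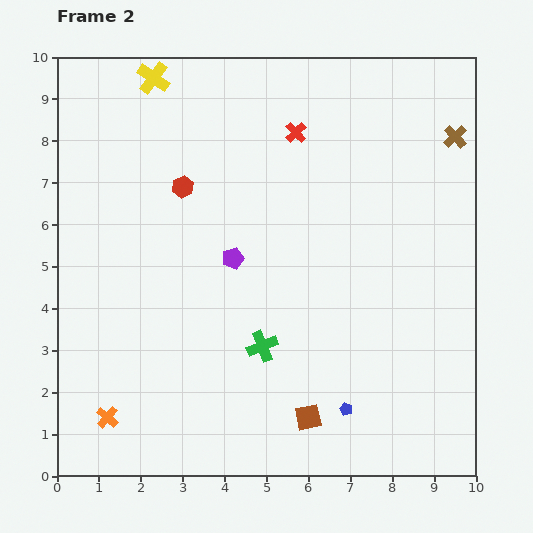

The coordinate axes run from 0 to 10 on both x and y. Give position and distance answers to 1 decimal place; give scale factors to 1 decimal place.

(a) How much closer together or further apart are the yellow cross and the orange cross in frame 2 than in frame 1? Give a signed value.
+0.5

Distance in frame 1: 7.7. Distance in frame 2: 8.2.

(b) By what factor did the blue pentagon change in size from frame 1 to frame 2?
0.6×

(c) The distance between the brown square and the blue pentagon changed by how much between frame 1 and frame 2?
-0.3

Distance in frame 1: 1.2. Distance in frame 2: 0.9.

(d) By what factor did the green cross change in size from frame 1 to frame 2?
1.4×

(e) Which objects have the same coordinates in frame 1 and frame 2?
the red hexagon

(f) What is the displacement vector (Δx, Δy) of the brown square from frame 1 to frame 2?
(1.4, 0.8)

The brown square was at (4.6, 0.6) in frame 1 and (6.0, 1.4) in frame 2.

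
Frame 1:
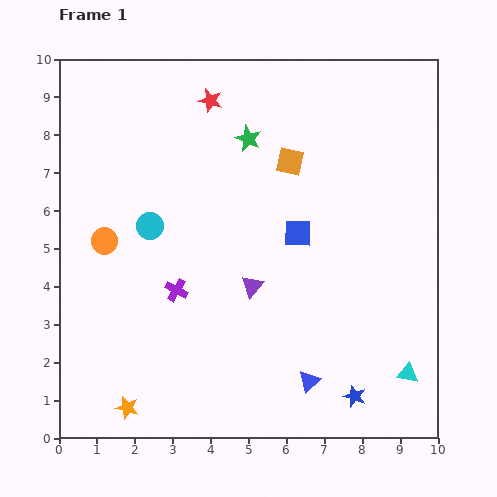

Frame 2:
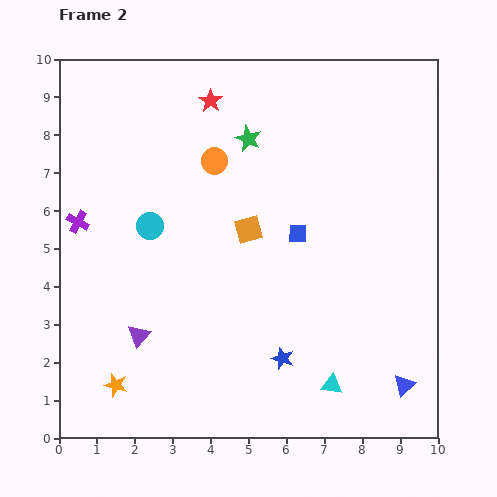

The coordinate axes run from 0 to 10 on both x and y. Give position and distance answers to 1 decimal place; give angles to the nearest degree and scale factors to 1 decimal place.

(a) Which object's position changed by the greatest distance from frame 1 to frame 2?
the orange circle

(moved 3.6; next 3.3)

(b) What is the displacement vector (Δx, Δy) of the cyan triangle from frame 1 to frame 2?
(-2.0, -0.3)

The cyan triangle was at (9.2, 1.7) in frame 1 and (7.2, 1.4) in frame 2.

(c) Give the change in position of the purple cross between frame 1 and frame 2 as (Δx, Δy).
(-2.6, 1.8)

The purple cross was at (3.1, 3.9) in frame 1 and (0.5, 5.7) in frame 2.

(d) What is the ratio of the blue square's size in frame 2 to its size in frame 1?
0.7×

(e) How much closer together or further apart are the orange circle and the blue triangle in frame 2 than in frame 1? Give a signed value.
+1.2

Distance in frame 1: 6.5. Distance in frame 2: 7.7.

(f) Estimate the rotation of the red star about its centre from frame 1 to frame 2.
19° clockwise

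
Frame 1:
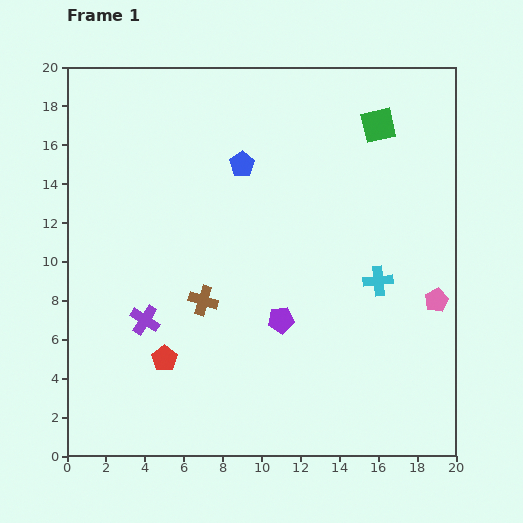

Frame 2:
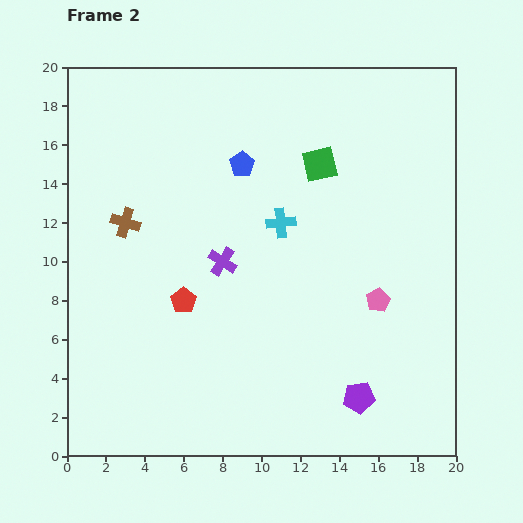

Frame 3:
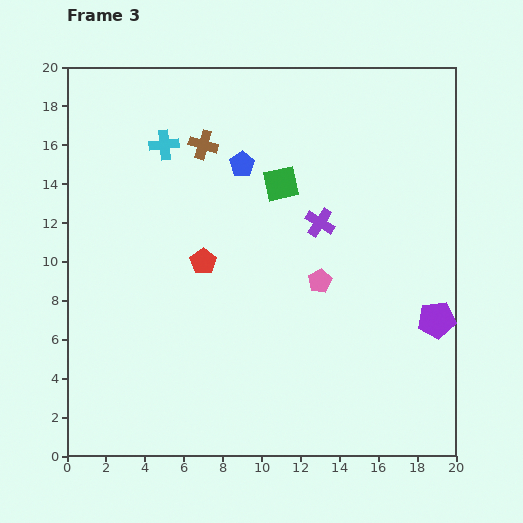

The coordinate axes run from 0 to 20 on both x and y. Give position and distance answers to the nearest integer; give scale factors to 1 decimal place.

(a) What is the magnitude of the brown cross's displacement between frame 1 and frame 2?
6

The brown cross moved from (7, 8) to (3, 12), a distance of √(4² + 4²) ≈ 6.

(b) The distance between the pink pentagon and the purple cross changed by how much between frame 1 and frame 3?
-12

Distance in frame 1: 15. Distance in frame 3: 3.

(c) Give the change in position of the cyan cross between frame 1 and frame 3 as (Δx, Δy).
(-11, 7)

The cyan cross was at (16, 9) in frame 1 and (5, 16) in frame 3.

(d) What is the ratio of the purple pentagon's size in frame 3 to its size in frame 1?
1.4×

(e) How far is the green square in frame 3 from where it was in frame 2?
2

The green square moved from (13, 15) to (11, 14), a distance of √(2² + 1²) ≈ 2.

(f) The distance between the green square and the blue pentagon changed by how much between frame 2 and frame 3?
-2

Distance in frame 2: 4. Distance in frame 3: 2.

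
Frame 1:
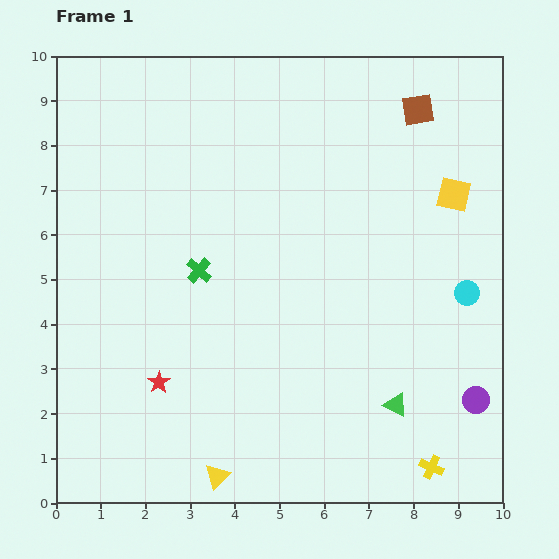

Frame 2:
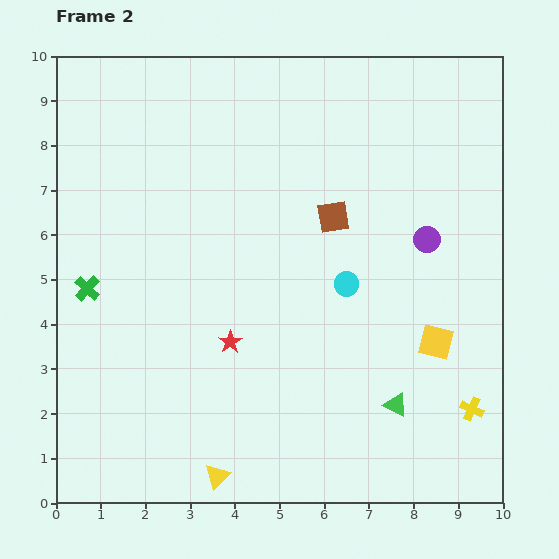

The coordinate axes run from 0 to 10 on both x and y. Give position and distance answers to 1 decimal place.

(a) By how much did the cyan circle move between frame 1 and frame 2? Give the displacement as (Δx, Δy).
(-2.7, 0.2)

The cyan circle was at (9.2, 4.7) in frame 1 and (6.5, 4.9) in frame 2.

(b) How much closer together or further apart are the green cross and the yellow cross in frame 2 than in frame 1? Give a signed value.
+2.2

Distance in frame 1: 6.8. Distance in frame 2: 9.0.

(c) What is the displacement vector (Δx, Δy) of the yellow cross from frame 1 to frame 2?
(0.9, 1.3)

The yellow cross was at (8.4, 0.8) in frame 1 and (9.3, 2.1) in frame 2.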